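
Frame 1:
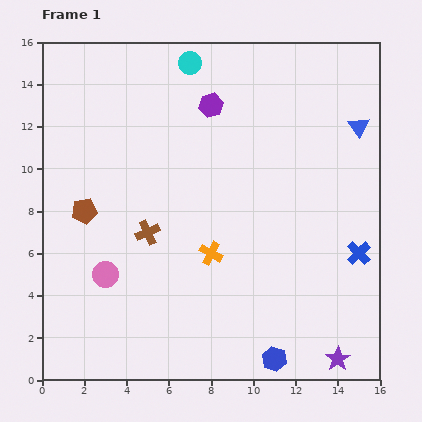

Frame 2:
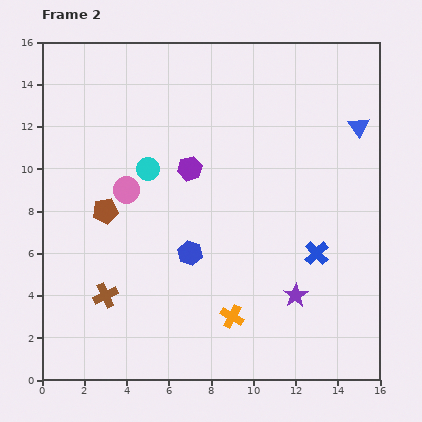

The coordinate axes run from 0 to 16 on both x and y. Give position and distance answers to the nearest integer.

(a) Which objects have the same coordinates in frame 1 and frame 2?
the blue triangle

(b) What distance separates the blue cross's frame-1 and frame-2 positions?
2

The blue cross moved from (15, 6) to (13, 6), a distance of √(2² + 0²) ≈ 2.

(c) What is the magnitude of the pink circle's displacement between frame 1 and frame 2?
4

The pink circle moved from (3, 5) to (4, 9), a distance of √(1² + 4²) ≈ 4.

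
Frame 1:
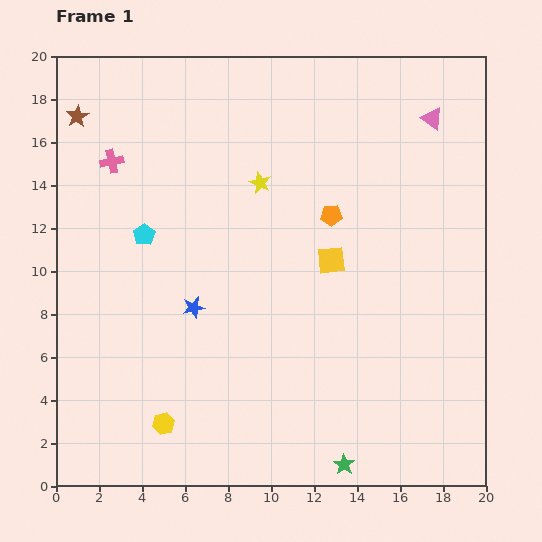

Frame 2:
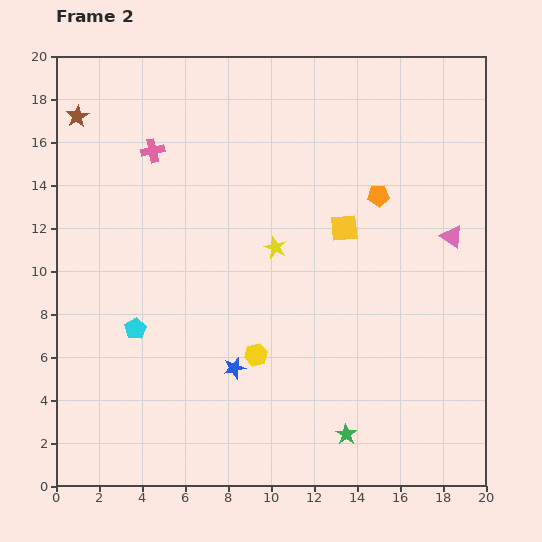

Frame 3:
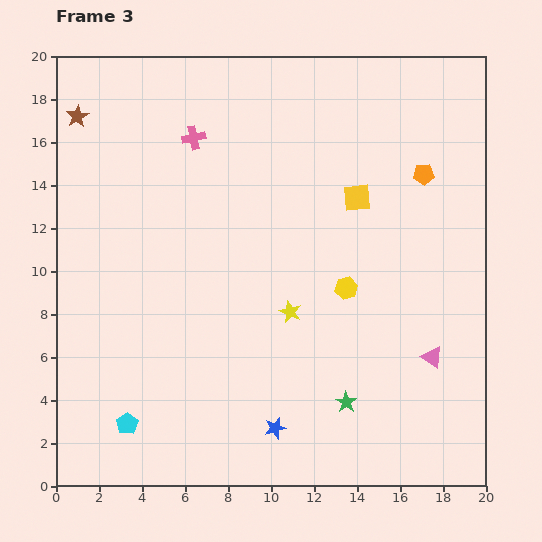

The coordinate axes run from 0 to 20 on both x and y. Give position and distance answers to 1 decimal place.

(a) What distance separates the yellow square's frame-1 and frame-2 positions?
1.6

The yellow square moved from (12.8, 10.5) to (13.4, 12.0), a distance of √(0.6² + 1.5²) ≈ 1.6.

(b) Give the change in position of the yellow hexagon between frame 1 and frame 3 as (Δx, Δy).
(8.5, 6.3)

The yellow hexagon was at (5.0, 2.9) in frame 1 and (13.5, 9.2) in frame 3.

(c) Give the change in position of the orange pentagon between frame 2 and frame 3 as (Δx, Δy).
(2.1, 1.0)

The orange pentagon was at (15.0, 13.5) in frame 2 and (17.1, 14.5) in frame 3.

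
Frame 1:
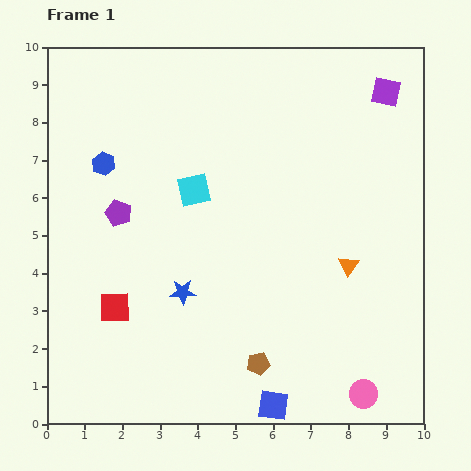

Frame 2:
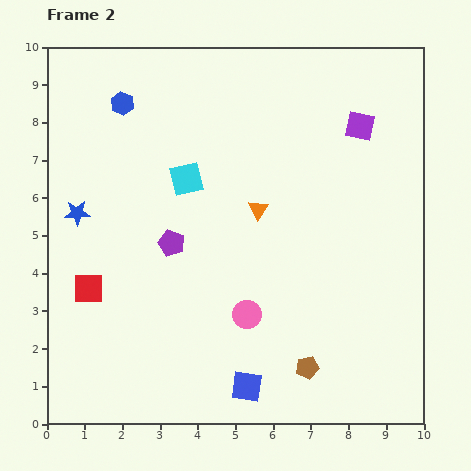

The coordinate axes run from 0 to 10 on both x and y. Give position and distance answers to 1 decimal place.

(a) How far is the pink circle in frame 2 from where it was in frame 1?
3.7

The pink circle moved from (8.4, 0.8) to (5.3, 2.9), a distance of √(3.1² + 2.1²) ≈ 3.7.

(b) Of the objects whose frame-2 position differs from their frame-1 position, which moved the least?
the cyan square

(moved 0.4)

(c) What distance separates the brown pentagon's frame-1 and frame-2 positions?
1.3

The brown pentagon moved from (5.6, 1.6) to (6.9, 1.5), a distance of √(1.3² + 0.1²) ≈ 1.3.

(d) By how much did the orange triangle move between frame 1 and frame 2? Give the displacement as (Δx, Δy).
(-2.4, 1.5)

The orange triangle was at (8.0, 4.2) in frame 1 and (5.6, 5.7) in frame 2.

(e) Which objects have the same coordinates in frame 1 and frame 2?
none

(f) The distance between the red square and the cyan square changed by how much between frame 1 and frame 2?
+0.2

Distance in frame 1: 3.7. Distance in frame 2: 3.9.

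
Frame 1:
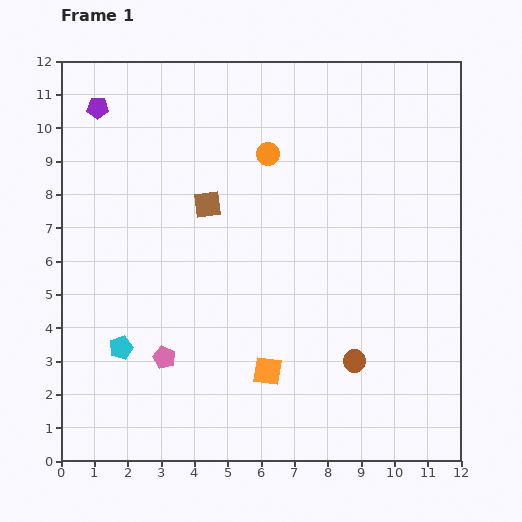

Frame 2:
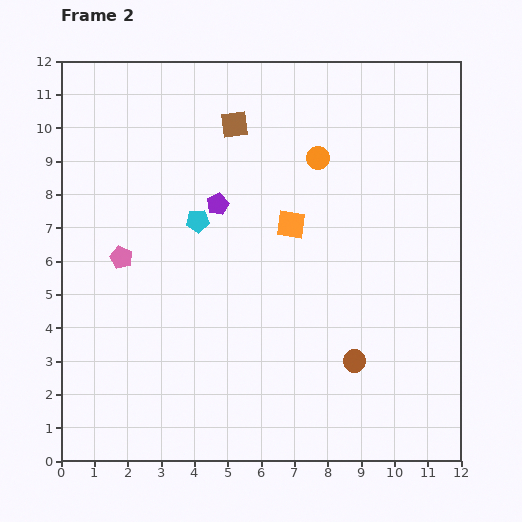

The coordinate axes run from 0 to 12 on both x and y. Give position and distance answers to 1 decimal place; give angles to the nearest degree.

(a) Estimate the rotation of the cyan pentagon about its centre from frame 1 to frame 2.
15° clockwise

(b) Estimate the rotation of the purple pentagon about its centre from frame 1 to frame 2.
26° counter-clockwise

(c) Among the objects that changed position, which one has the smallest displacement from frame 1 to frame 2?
the orange circle

(moved 1.5)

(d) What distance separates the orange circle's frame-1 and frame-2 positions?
1.5

The orange circle moved from (6.2, 9.2) to (7.7, 9.1), a distance of √(1.5² + 0.1²) ≈ 1.5.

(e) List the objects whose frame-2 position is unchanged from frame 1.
the brown circle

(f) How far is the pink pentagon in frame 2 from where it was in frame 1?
3.3

The pink pentagon moved from (3.1, 3.1) to (1.8, 6.1), a distance of √(1.3² + 3.0²) ≈ 3.3.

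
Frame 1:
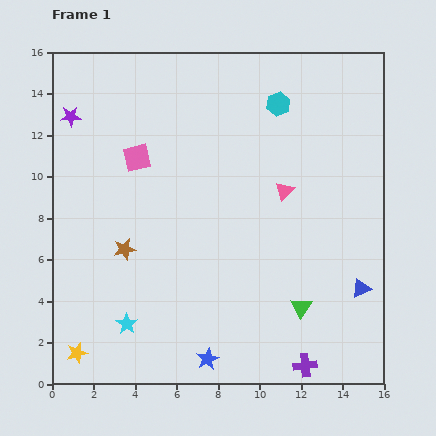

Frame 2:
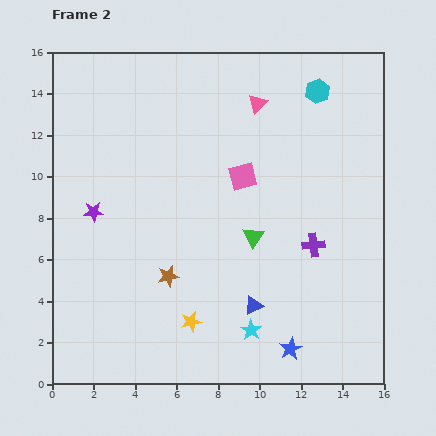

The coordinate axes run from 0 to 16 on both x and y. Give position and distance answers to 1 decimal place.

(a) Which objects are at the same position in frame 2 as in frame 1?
none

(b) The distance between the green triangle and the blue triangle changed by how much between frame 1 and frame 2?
+0.3

Distance in frame 1: 3.0. Distance in frame 2: 3.3.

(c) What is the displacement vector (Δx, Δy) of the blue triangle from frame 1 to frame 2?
(-5.2, -0.8)

The blue triangle was at (14.9, 4.6) in frame 1 and (9.7, 3.8) in frame 2.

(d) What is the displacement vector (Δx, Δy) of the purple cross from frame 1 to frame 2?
(0.4, 5.8)

The purple cross was at (12.2, 0.9) in frame 1 and (12.6, 6.7) in frame 2.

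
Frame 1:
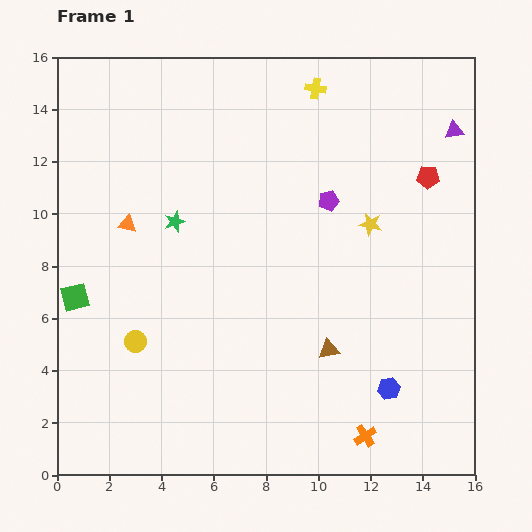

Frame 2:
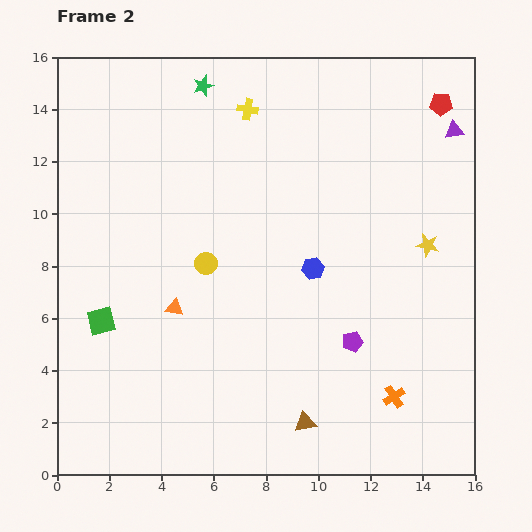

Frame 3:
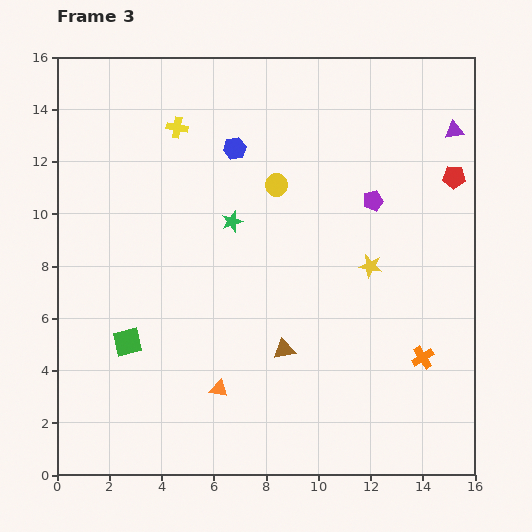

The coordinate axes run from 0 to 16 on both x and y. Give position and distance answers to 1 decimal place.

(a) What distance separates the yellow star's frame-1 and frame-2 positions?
2.3

The yellow star moved from (12.0, 9.6) to (14.2, 8.8), a distance of √(2.2² + 0.8²) ≈ 2.3.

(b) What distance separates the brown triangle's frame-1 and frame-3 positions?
1.7

The brown triangle moved from (10.4, 4.8) to (8.7, 4.8), a distance of √(1.7² + 0.0²) ≈ 1.7.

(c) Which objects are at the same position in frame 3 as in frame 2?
the purple triangle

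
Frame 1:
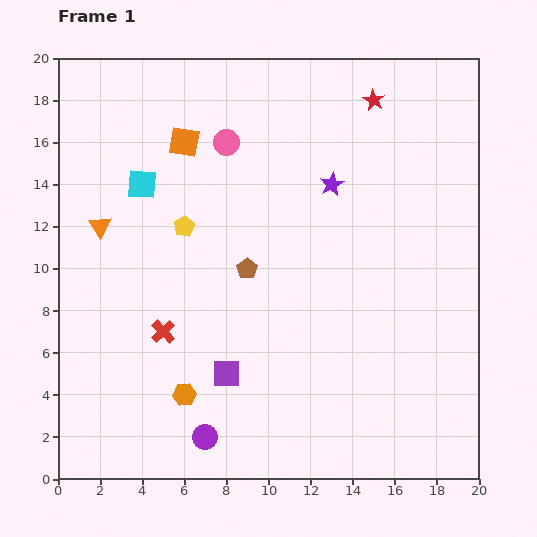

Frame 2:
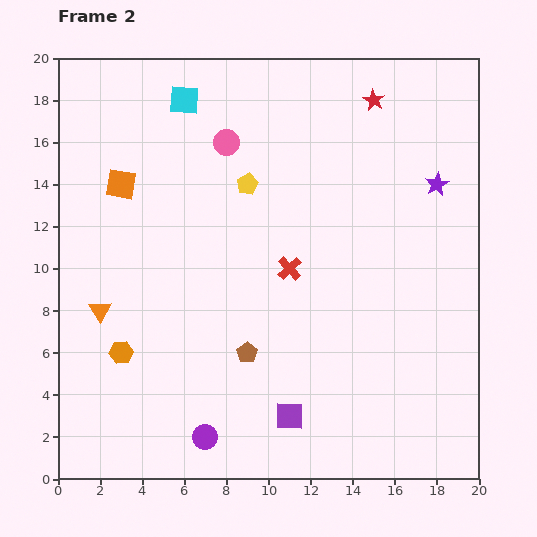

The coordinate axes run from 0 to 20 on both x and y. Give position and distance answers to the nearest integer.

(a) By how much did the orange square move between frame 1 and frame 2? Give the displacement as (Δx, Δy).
(-3, -2)

The orange square was at (6, 16) in frame 1 and (3, 14) in frame 2.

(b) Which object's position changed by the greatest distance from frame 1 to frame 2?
the red cross

(moved 7; next 5)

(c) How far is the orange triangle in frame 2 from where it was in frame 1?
4

The orange triangle moved from (2, 12) to (2, 8), a distance of √(0² + 4²) ≈ 4.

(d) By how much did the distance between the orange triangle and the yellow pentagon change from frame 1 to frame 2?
+5

Distance in frame 1: 4. Distance in frame 2: 9.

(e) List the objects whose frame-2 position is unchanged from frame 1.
the red star, the purple circle, the pink circle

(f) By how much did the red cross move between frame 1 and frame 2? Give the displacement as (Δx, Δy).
(6, 3)

The red cross was at (5, 7) in frame 1 and (11, 10) in frame 2.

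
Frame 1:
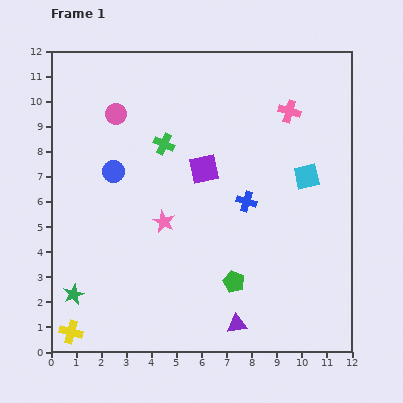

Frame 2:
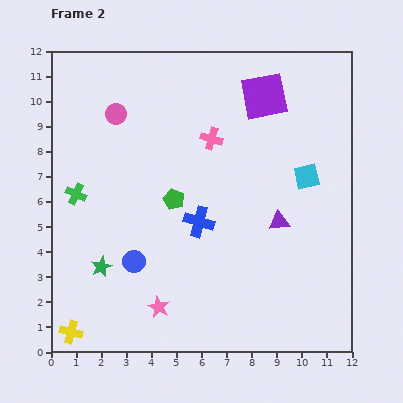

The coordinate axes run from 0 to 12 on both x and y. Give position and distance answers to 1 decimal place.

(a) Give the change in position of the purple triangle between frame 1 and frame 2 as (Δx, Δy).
(1.7, 4.1)

The purple triangle was at (7.4, 1.1) in frame 1 and (9.1, 5.2) in frame 2.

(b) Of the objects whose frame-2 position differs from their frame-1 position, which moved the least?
the green star

(moved 1.6)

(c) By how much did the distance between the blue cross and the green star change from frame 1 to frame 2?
-3.5

Distance in frame 1: 7.8. Distance in frame 2: 4.3.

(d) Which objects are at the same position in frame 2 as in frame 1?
the pink circle, the cyan square, the yellow cross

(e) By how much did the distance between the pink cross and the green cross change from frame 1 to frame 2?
+0.6

Distance in frame 1: 5.2. Distance in frame 2: 5.8.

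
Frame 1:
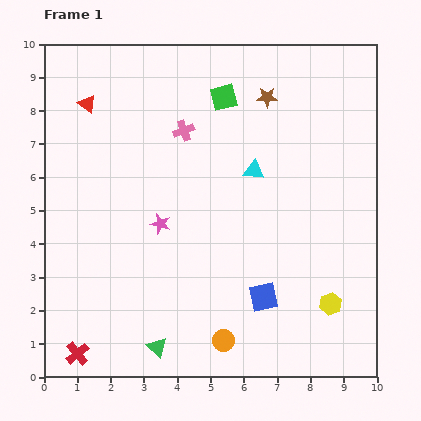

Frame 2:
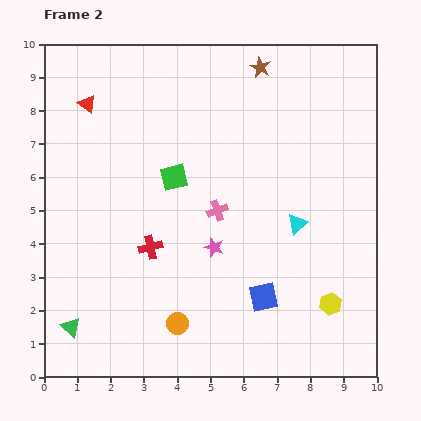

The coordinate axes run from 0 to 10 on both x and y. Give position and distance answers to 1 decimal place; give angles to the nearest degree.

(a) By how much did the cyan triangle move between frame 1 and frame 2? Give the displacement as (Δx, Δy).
(1.3, -1.6)

The cyan triangle was at (6.3, 6.2) in frame 1 and (7.6, 4.6) in frame 2.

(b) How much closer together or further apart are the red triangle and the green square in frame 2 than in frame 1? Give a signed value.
-0.7

Distance in frame 1: 4.1. Distance in frame 2: 3.4.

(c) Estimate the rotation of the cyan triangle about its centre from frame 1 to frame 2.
49° counter-clockwise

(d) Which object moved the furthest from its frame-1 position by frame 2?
the red cross

(moved 3.9; next 2.8)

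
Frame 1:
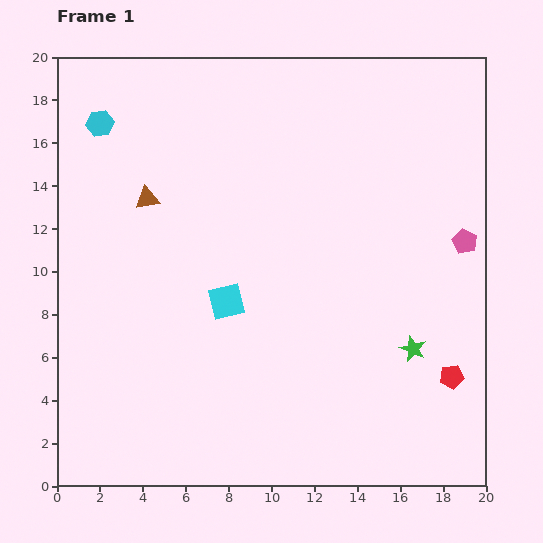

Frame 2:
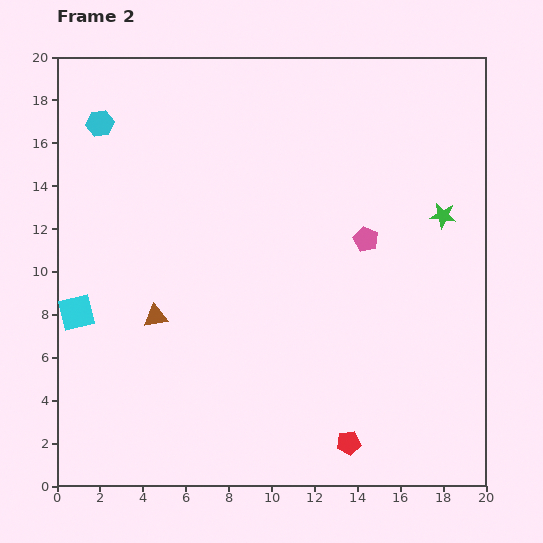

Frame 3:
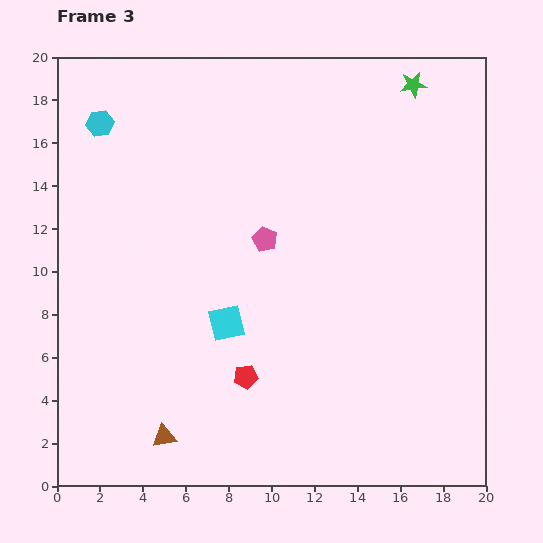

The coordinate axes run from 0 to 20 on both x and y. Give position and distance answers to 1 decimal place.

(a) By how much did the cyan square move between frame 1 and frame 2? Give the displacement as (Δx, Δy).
(-7.0, -0.5)

The cyan square was at (7.9, 8.6) in frame 1 and (0.9, 8.1) in frame 2.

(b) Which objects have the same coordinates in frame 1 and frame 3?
the cyan hexagon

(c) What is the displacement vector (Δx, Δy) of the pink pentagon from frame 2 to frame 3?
(-4.7, 0.0)

The pink pentagon was at (14.4, 11.5) in frame 2 and (9.7, 11.5) in frame 3.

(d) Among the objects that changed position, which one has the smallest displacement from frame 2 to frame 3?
the pink pentagon

(moved 4.7)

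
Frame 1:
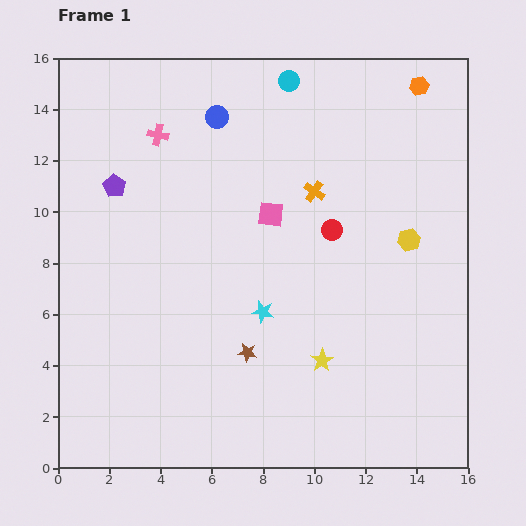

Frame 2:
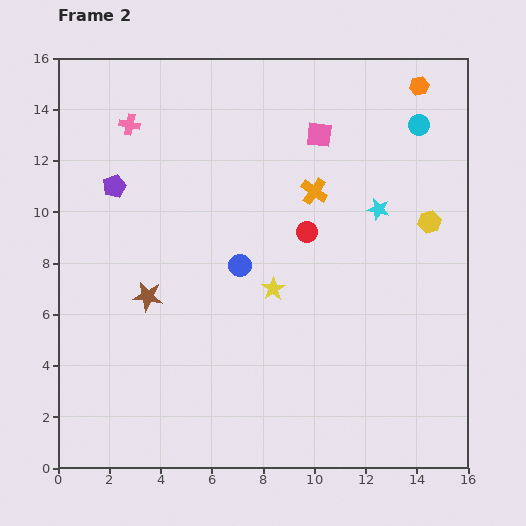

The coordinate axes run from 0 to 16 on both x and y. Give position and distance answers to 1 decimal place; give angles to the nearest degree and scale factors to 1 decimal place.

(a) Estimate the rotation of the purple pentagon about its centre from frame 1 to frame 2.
20° clockwise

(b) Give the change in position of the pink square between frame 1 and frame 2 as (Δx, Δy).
(1.9, 3.1)

The pink square was at (8.3, 9.9) in frame 1 and (10.2, 13.0) in frame 2.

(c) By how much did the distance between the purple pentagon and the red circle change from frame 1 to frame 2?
-1.0

Distance in frame 1: 8.7. Distance in frame 2: 7.7.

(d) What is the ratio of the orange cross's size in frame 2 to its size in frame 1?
1.3×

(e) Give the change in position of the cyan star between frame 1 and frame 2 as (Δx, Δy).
(4.5, 4.0)

The cyan star was at (8.0, 6.1) in frame 1 and (12.5, 10.1) in frame 2.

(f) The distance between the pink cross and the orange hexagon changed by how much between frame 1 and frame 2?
+1.0

Distance in frame 1: 10.4. Distance in frame 2: 11.4.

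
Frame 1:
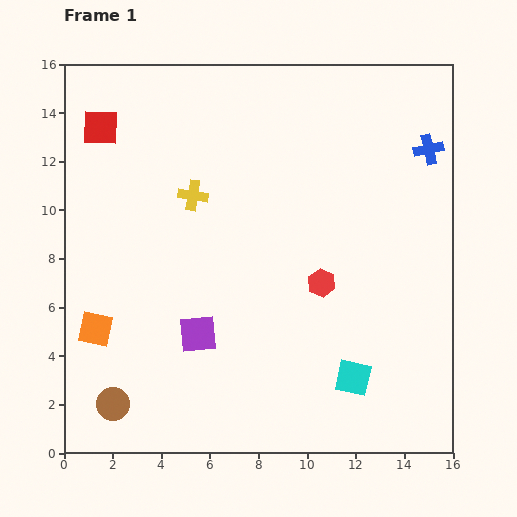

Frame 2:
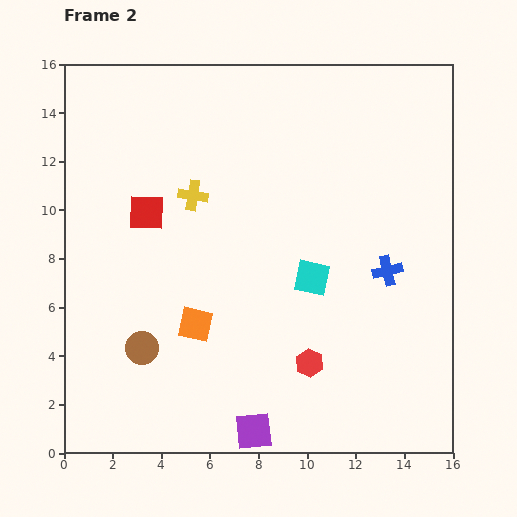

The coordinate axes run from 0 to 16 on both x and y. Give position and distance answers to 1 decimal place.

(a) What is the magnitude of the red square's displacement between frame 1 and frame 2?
4.0

The red square moved from (1.5, 13.4) to (3.4, 9.9), a distance of √(1.9² + 3.5²) ≈ 4.0.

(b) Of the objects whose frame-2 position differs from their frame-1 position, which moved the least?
the brown circle

(moved 2.6)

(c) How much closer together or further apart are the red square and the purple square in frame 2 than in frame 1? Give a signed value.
+0.6

Distance in frame 1: 9.4. Distance in frame 2: 10.0.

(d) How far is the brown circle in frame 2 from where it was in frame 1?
2.6

The brown circle moved from (2.0, 2.0) to (3.2, 4.3), a distance of √(1.2² + 2.3²) ≈ 2.6.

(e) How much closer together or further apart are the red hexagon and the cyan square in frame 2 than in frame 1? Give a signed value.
-0.6

Distance in frame 1: 4.1. Distance in frame 2: 3.5.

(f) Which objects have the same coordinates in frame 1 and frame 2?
the yellow cross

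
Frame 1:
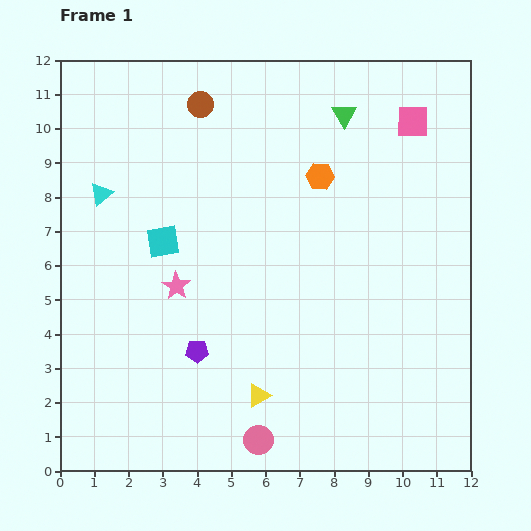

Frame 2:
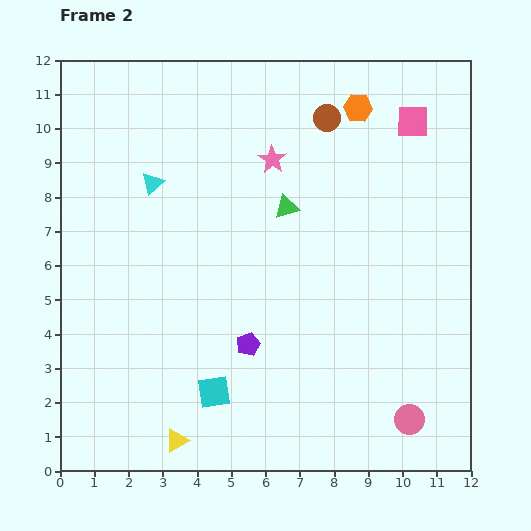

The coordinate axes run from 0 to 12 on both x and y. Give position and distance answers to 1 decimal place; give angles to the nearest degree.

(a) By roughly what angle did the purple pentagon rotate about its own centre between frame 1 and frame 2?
22° counter-clockwise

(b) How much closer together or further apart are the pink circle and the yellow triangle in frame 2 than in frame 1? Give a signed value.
+5.5

Distance in frame 1: 1.3. Distance in frame 2: 6.8.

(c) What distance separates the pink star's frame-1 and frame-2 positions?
4.6

The pink star moved from (3.4, 5.4) to (6.2, 9.1), a distance of √(2.8² + 3.7²) ≈ 4.6.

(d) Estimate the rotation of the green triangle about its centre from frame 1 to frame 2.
44° clockwise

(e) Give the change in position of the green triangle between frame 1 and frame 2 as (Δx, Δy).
(-1.7, -2.7)

The green triangle was at (8.3, 10.4) in frame 1 and (6.6, 7.7) in frame 2.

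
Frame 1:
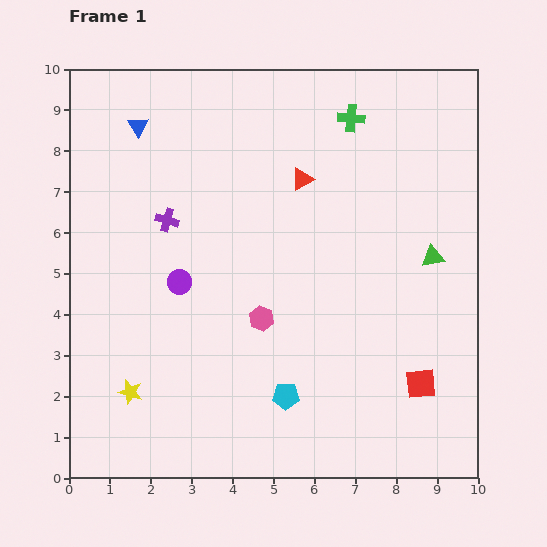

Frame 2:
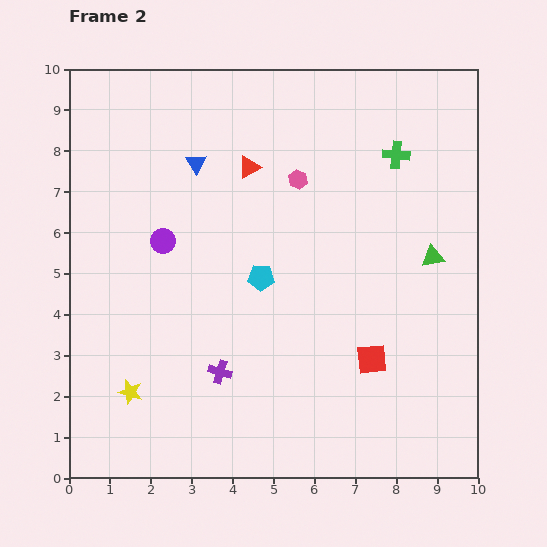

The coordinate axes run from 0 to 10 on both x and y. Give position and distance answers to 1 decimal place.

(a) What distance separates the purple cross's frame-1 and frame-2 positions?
3.9

The purple cross moved from (2.4, 6.3) to (3.7, 2.6), a distance of √(1.3² + 3.7²) ≈ 3.9.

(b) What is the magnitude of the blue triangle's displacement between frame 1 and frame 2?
1.7

The blue triangle moved from (1.7, 8.6) to (3.1, 7.7), a distance of √(1.4² + 0.9²) ≈ 1.7.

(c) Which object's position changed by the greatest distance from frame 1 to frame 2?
the purple cross

(moved 3.9; next 3.5)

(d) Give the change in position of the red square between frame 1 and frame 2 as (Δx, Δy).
(-1.2, 0.6)

The red square was at (8.6, 2.3) in frame 1 and (7.4, 2.9) in frame 2.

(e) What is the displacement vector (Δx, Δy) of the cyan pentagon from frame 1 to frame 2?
(-0.6, 2.9)

The cyan pentagon was at (5.3, 2.0) in frame 1 and (4.7, 4.9) in frame 2.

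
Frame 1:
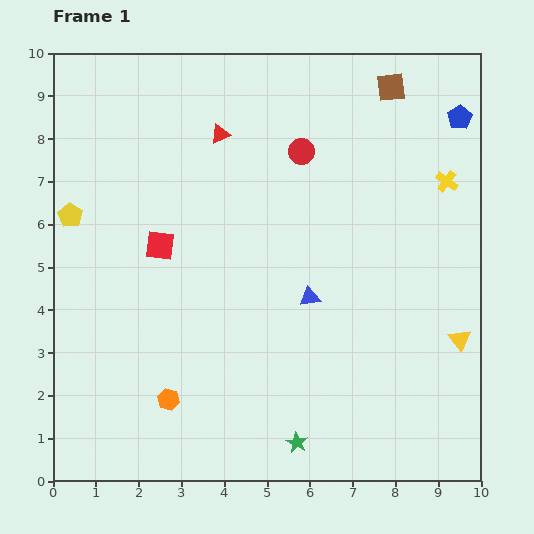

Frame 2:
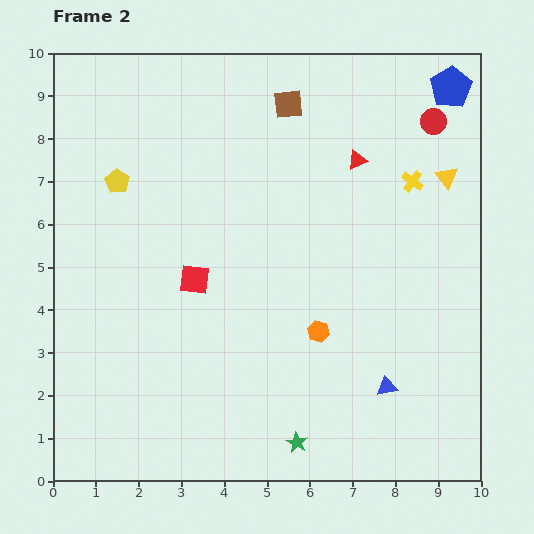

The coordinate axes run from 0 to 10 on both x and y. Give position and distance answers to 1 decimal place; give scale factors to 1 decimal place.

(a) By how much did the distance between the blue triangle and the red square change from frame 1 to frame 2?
+1.4

Distance in frame 1: 3.7. Distance in frame 2: 5.1.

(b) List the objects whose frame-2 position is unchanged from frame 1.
the green star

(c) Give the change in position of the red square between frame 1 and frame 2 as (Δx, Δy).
(0.8, -0.8)

The red square was at (2.5, 5.5) in frame 1 and (3.3, 4.7) in frame 2.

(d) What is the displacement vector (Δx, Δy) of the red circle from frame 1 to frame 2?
(3.1, 0.7)

The red circle was at (5.8, 7.7) in frame 1 and (8.9, 8.4) in frame 2.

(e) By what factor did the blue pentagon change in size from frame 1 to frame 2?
1.7×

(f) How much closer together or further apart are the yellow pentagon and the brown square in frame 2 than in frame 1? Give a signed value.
-3.7

Distance in frame 1: 8.1. Distance in frame 2: 4.4.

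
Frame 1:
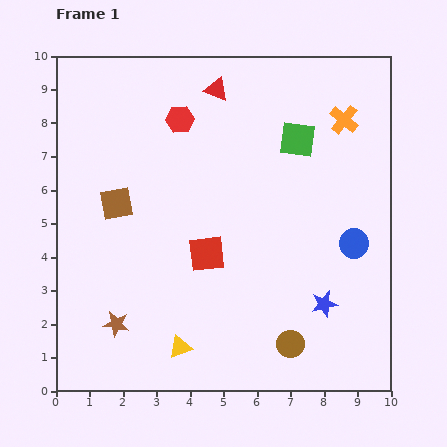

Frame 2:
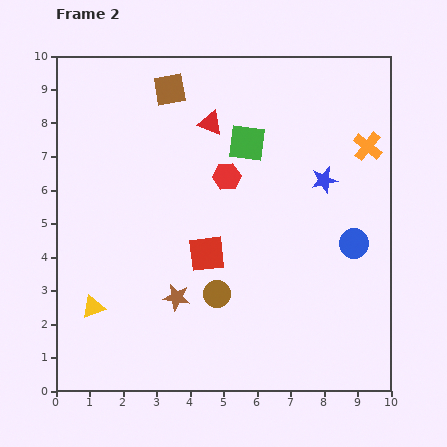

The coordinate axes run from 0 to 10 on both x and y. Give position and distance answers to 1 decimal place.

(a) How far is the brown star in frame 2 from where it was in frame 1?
2.0

The brown star moved from (1.8, 2.0) to (3.6, 2.8), a distance of √(1.8² + 0.8²) ≈ 2.0.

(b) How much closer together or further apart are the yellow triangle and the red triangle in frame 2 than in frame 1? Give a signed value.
-1.3

Distance in frame 1: 7.8. Distance in frame 2: 6.5.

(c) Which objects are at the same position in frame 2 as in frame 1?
the blue circle, the red square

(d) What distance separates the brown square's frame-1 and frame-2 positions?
3.8

The brown square moved from (1.8, 5.6) to (3.4, 9.0), a distance of √(1.6² + 3.4²) ≈ 3.8.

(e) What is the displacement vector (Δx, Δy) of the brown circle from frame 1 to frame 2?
(-2.2, 1.5)

The brown circle was at (7.0, 1.4) in frame 1 and (4.8, 2.9) in frame 2.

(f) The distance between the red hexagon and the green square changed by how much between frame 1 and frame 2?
-2.4

Distance in frame 1: 3.6. Distance in frame 2: 1.2.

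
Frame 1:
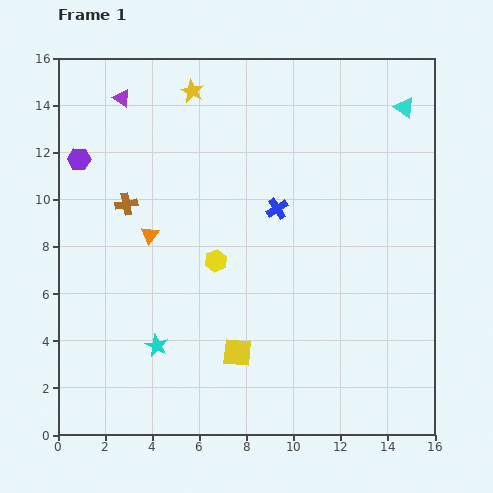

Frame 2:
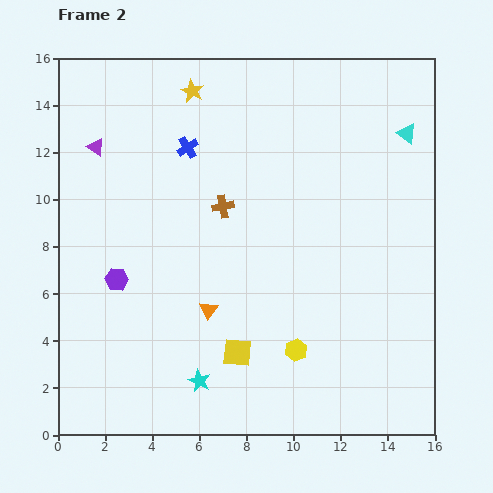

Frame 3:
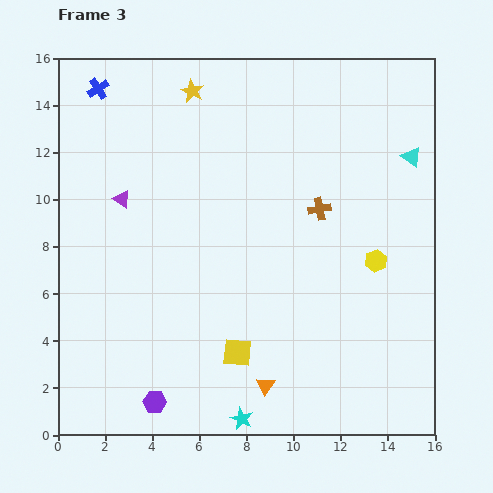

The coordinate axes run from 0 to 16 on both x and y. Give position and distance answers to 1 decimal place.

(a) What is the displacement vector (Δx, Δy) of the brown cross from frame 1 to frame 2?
(4.1, -0.1)

The brown cross was at (2.9, 9.8) in frame 1 and (7.0, 9.7) in frame 2.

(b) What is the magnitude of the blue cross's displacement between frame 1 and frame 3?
9.2

The blue cross moved from (9.3, 9.6) to (1.7, 14.7), a distance of √(7.6² + 5.1²) ≈ 9.2.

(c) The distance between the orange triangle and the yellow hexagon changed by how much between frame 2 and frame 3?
+3.0

Distance in frame 2: 4.1. Distance in frame 3: 7.1.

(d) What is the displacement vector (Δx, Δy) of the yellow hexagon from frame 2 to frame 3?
(3.4, 3.8)

The yellow hexagon was at (10.1, 3.6) in frame 2 and (13.5, 7.4) in frame 3.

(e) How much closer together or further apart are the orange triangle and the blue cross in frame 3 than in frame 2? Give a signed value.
+7.5

Distance in frame 2: 7.0. Distance in frame 3: 14.5.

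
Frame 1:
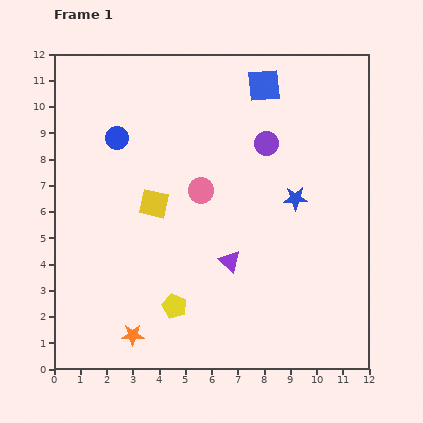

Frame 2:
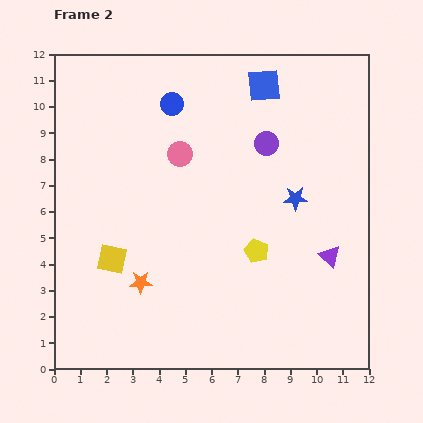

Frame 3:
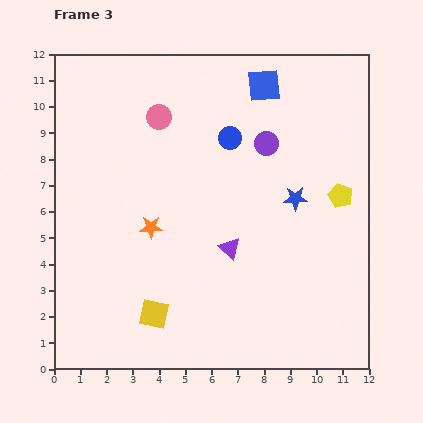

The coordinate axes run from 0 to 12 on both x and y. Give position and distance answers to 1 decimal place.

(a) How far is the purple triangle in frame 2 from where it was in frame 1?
3.8

The purple triangle moved from (6.7, 4.1) to (10.5, 4.3), a distance of √(3.8² + 0.2²) ≈ 3.8.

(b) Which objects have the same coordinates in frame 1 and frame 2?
the blue star, the blue square, the purple circle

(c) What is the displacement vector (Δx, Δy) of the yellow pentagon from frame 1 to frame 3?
(6.3, 4.2)

The yellow pentagon was at (4.6, 2.4) in frame 1 and (10.9, 6.6) in frame 3.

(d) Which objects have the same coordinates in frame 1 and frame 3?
the blue star, the blue square, the purple circle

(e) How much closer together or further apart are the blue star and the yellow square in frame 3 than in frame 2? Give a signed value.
-0.4

Distance in frame 2: 7.4. Distance in frame 3: 7.0.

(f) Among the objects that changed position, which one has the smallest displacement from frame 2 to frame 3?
the pink circle

(moved 1.6)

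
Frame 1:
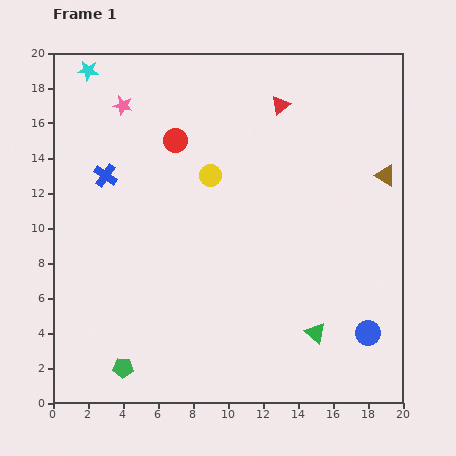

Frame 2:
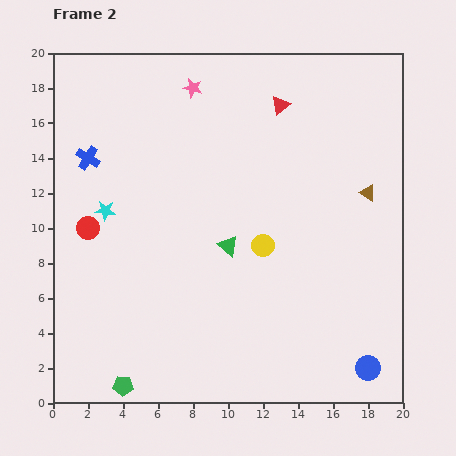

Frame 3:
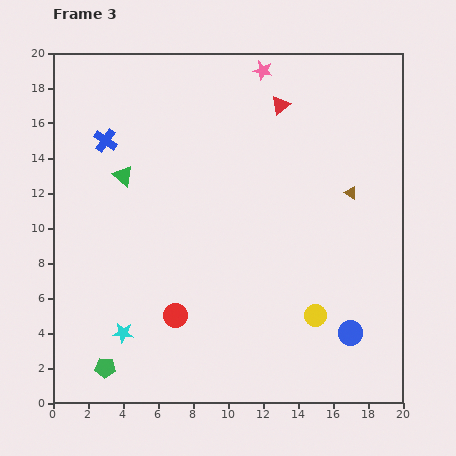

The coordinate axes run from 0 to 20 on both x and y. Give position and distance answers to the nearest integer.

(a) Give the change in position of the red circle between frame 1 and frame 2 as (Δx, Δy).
(-5, -5)

The red circle was at (7, 15) in frame 1 and (2, 10) in frame 2.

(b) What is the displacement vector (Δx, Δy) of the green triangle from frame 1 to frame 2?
(-5, 5)

The green triangle was at (15, 4) in frame 1 and (10, 9) in frame 2.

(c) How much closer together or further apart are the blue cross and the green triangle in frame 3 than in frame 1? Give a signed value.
-13

Distance in frame 1: 15. Distance in frame 3: 2.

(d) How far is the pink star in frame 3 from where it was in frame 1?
8

The pink star moved from (4, 17) to (12, 19), a distance of √(8² + 2²) ≈ 8.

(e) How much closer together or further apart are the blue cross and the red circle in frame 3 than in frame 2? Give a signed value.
+7

Distance in frame 2: 4. Distance in frame 3: 11.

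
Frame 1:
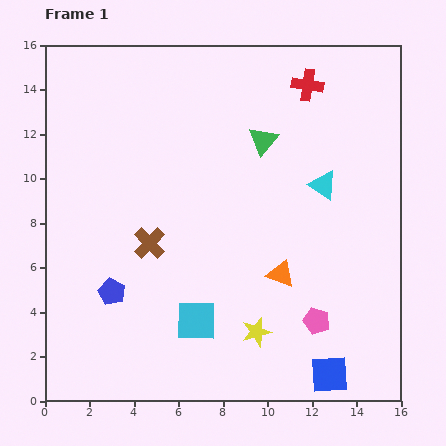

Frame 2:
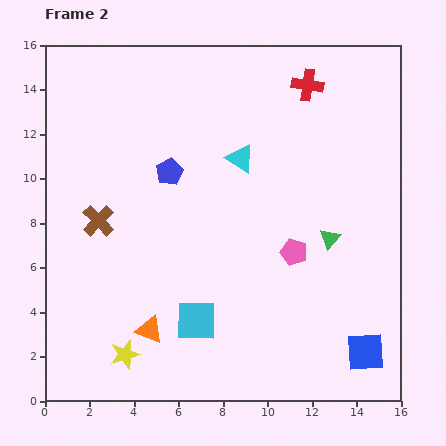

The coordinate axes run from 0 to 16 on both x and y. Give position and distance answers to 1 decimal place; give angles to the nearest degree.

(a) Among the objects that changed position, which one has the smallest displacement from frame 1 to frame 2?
the blue square

(moved 1.9)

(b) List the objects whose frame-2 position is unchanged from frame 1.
the red cross, the cyan square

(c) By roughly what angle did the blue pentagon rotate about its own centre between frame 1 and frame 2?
19° clockwise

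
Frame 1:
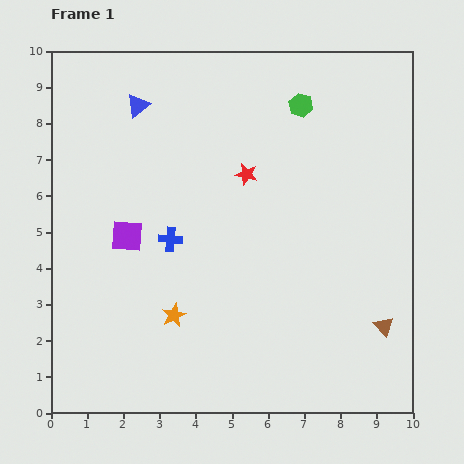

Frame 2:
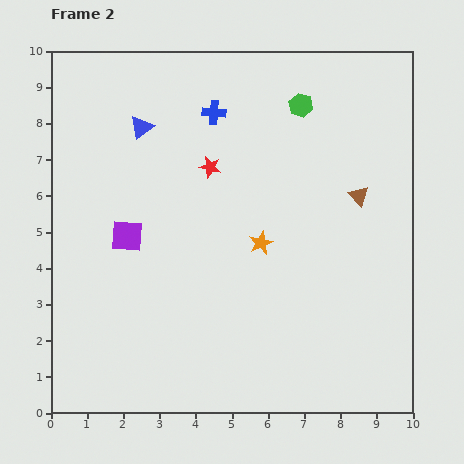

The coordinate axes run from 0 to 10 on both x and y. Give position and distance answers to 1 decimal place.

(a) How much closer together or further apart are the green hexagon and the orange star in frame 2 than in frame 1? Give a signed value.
-2.8

Distance in frame 1: 6.8. Distance in frame 2: 4.0.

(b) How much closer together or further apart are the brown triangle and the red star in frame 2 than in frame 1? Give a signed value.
-1.5

Distance in frame 1: 5.7. Distance in frame 2: 4.2.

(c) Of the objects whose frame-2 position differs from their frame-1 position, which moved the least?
the blue triangle

(moved 0.6)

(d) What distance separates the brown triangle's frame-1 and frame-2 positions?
3.7

The brown triangle moved from (9.2, 2.4) to (8.5, 6.0), a distance of √(0.7² + 3.6²) ≈ 3.7.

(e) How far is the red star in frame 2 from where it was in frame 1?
1.0

The red star moved from (5.4, 6.6) to (4.4, 6.8), a distance of √(1.0² + 0.2²) ≈ 1.0.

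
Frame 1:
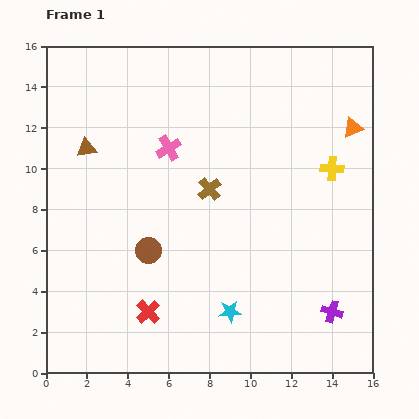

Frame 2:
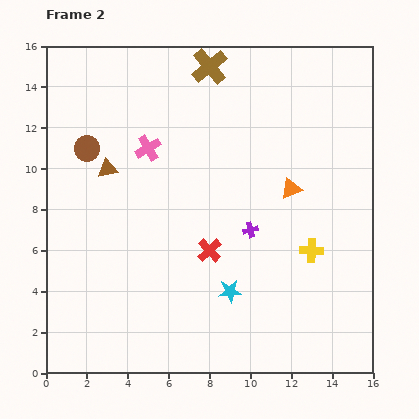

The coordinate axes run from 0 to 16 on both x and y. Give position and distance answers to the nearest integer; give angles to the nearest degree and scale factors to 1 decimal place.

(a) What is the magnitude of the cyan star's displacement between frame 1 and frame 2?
1

The cyan star moved from (9, 3) to (9, 4), a distance of √(0² + 1²) ≈ 1.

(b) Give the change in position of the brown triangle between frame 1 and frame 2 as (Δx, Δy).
(1, -1)

The brown triangle was at (2, 11) in frame 1 and (3, 10) in frame 2.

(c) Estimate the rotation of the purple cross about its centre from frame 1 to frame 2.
31° counter-clockwise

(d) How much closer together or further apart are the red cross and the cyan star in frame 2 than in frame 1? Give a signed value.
-2

Distance in frame 1: 4. Distance in frame 2: 2.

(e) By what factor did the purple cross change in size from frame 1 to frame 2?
0.7×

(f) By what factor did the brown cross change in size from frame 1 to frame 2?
1.6×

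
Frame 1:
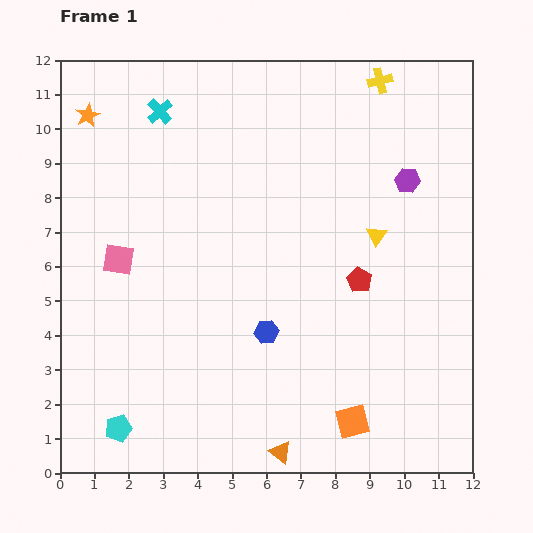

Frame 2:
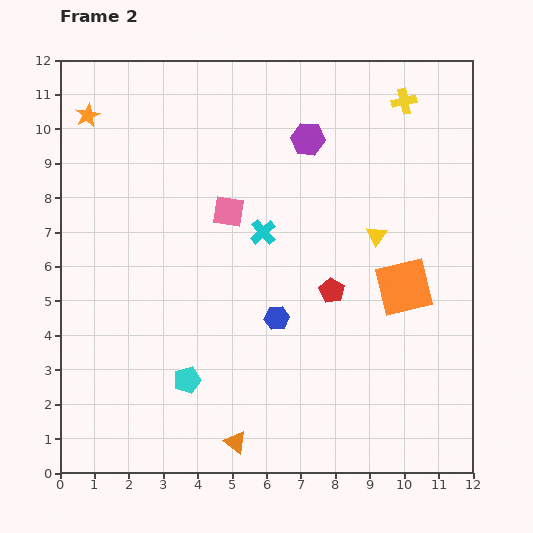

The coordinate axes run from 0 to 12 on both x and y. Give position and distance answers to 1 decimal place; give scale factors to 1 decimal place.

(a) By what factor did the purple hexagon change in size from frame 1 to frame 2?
1.3×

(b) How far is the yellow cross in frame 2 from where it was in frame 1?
0.9

The yellow cross moved from (9.3, 11.4) to (10.0, 10.8), a distance of √(0.7² + 0.6²) ≈ 0.9.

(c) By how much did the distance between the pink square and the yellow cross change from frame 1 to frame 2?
-3.2

Distance in frame 1: 9.2. Distance in frame 2: 6.0.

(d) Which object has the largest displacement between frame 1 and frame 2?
the cyan cross

(moved 4.6; next 4.2)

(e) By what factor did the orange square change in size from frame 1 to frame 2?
1.7×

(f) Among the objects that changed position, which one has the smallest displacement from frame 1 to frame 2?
the blue hexagon

(moved 0.5)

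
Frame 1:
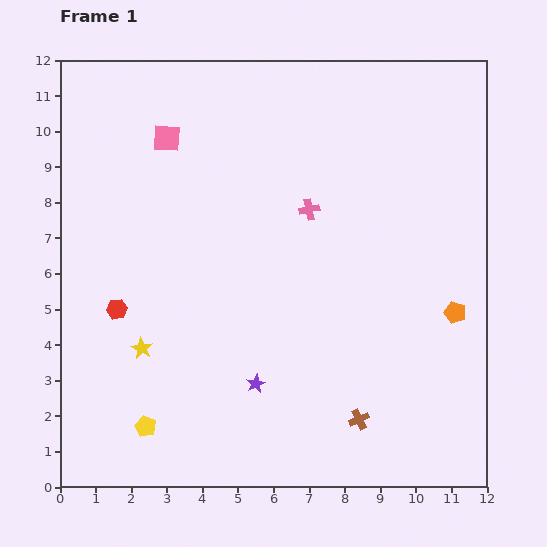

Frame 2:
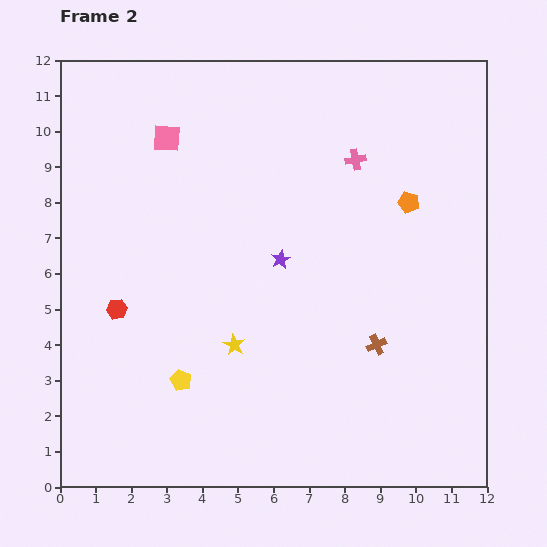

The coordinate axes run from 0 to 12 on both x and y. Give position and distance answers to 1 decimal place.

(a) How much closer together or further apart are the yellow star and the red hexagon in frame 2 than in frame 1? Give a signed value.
+2.1

Distance in frame 1: 1.3. Distance in frame 2: 3.4.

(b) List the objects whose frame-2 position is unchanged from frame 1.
the pink square, the red hexagon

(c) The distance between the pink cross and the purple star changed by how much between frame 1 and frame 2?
-1.6

Distance in frame 1: 5.1. Distance in frame 2: 3.5.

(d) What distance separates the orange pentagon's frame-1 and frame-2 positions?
3.4

The orange pentagon moved from (11.1, 4.9) to (9.8, 8.0), a distance of √(1.3² + 3.1²) ≈ 3.4.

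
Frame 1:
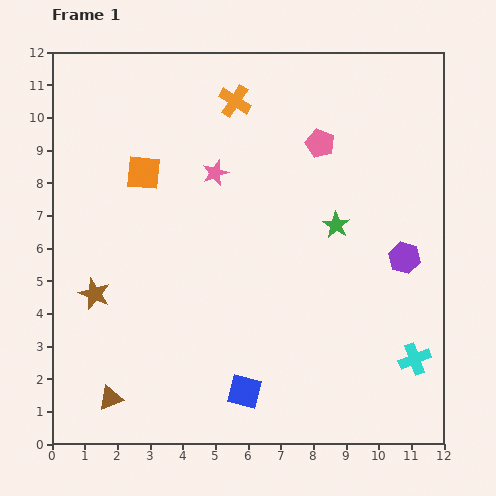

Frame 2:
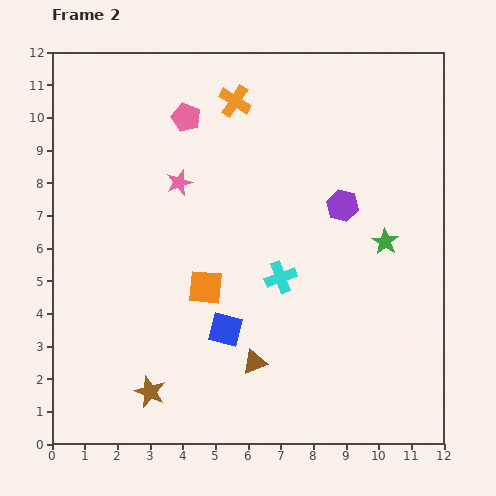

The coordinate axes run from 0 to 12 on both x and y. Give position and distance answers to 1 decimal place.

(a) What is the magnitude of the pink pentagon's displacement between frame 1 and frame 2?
4.2

The pink pentagon moved from (8.2, 9.2) to (4.1, 10.0), a distance of √(4.1² + 0.8²) ≈ 4.2.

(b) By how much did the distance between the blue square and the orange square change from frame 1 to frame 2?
-6.0

Distance in frame 1: 7.4. Distance in frame 2: 1.4.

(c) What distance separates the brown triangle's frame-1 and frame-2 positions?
4.5

The brown triangle moved from (1.8, 1.4) to (6.2, 2.5), a distance of √(4.4² + 1.1²) ≈ 4.5.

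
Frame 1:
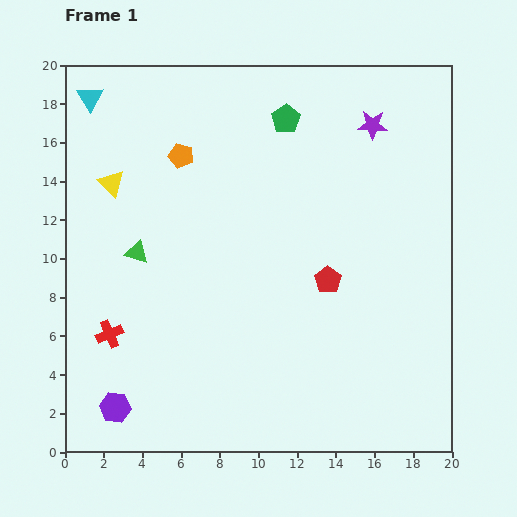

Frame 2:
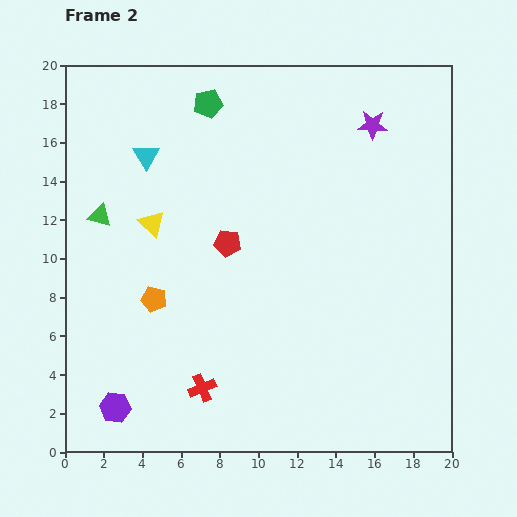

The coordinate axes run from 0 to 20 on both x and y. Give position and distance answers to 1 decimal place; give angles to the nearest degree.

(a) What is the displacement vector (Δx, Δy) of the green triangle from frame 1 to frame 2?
(-1.9, 1.9)

The green triangle was at (3.7, 10.3) in frame 1 and (1.8, 12.2) in frame 2.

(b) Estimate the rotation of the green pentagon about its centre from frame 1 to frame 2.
22° clockwise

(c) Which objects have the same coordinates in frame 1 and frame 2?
the purple hexagon, the purple star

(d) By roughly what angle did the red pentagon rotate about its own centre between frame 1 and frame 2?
28° counter-clockwise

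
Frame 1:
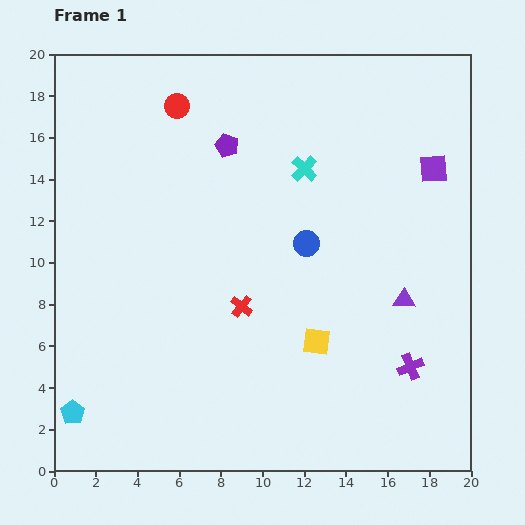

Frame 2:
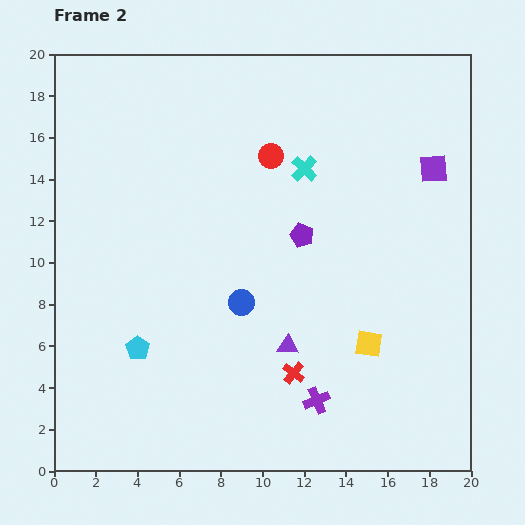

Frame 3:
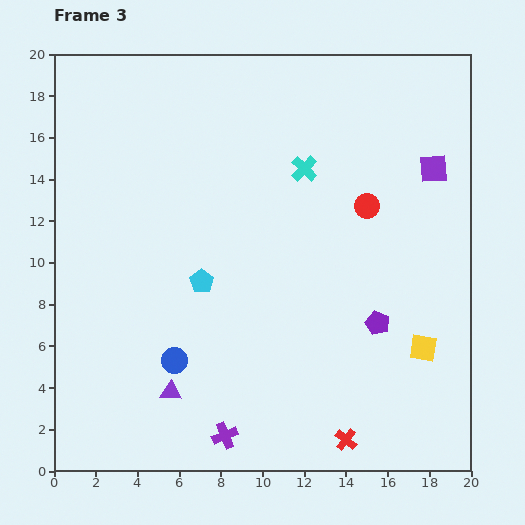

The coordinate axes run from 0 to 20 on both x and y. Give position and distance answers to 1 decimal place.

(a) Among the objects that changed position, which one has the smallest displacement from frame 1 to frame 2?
the yellow square

(moved 2.5)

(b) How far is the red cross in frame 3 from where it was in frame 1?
8.1

The red cross moved from (9.0, 7.9) to (14.0, 1.5), a distance of √(5.0² + 6.4²) ≈ 8.1.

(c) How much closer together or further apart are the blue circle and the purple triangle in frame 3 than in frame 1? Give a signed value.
-3.9

Distance in frame 1: 5.4. Distance in frame 3: 1.5.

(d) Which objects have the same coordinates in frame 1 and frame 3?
the purple square, the cyan cross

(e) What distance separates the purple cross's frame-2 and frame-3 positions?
4.7

The purple cross moved from (12.6, 3.4) to (8.2, 1.7), a distance of √(4.4² + 1.7²) ≈ 4.7.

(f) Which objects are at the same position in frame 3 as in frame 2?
the purple square, the cyan cross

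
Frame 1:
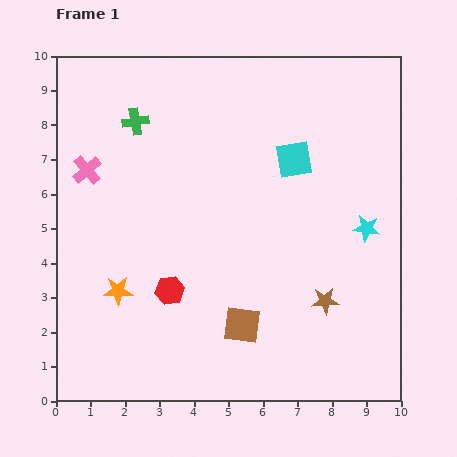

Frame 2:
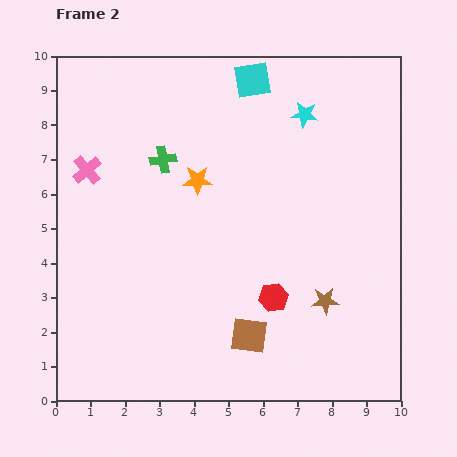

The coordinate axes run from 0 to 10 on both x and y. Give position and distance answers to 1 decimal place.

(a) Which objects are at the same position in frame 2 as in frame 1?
the pink cross, the brown star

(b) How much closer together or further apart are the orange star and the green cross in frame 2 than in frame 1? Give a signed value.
-3.7

Distance in frame 1: 4.9. Distance in frame 2: 1.2.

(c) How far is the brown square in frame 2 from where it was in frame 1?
0.4

The brown square moved from (5.4, 2.2) to (5.6, 1.9), a distance of √(0.2² + 0.3²) ≈ 0.4.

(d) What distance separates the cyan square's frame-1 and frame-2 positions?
2.6

The cyan square moved from (6.9, 7.0) to (5.7, 9.3), a distance of √(1.2² + 2.3²) ≈ 2.6.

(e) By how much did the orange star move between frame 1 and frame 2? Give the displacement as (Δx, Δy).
(2.3, 3.2)

The orange star was at (1.8, 3.2) in frame 1 and (4.1, 6.4) in frame 2.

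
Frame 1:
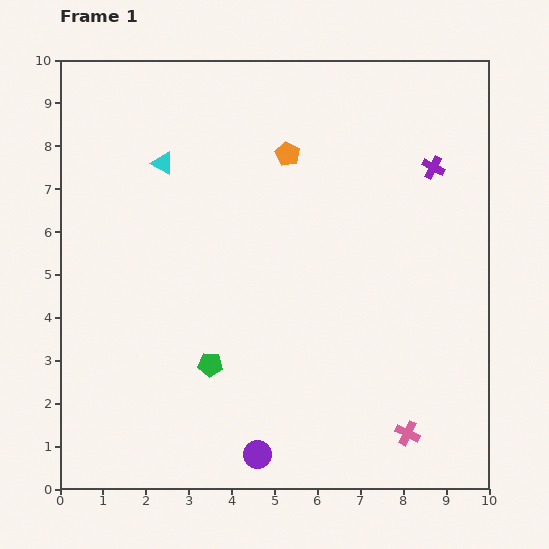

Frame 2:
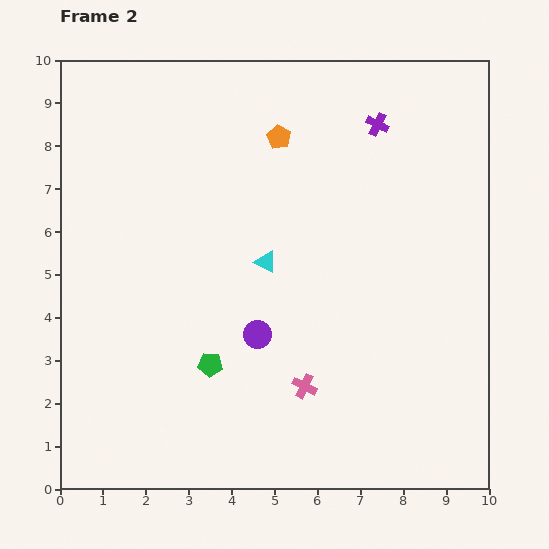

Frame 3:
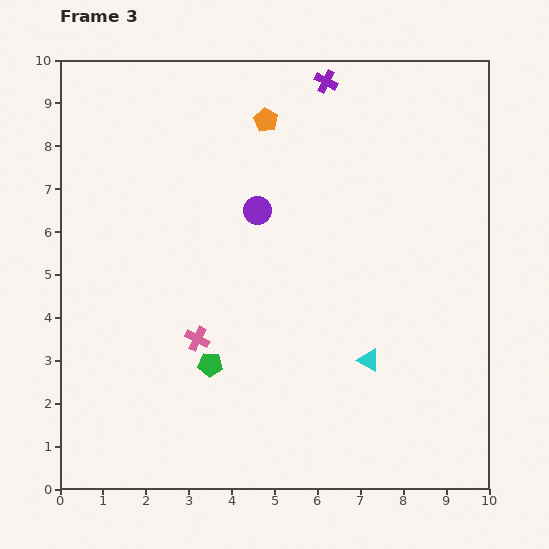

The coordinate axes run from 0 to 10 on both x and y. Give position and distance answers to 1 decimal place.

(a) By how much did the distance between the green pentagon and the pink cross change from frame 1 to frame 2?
-2.6

Distance in frame 1: 4.9. Distance in frame 2: 2.3.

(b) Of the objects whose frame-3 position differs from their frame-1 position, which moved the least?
the orange pentagon

(moved 0.9)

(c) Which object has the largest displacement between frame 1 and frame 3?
the cyan triangle

(moved 6.6; next 5.7)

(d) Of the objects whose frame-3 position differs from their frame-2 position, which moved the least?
the orange pentagon

(moved 0.5)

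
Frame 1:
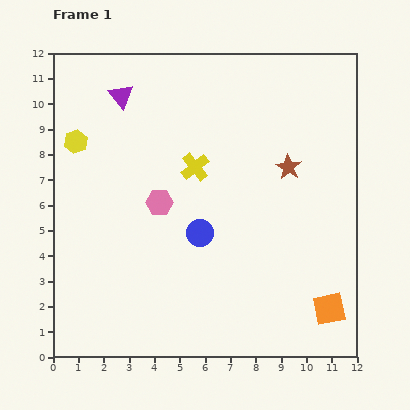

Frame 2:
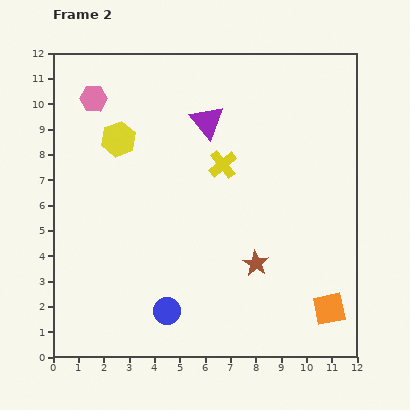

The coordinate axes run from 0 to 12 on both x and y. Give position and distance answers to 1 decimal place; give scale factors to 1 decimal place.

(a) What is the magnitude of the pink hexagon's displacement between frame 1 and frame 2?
4.9

The pink hexagon moved from (4.2, 6.1) to (1.6, 10.2), a distance of √(2.6² + 4.1²) ≈ 4.9.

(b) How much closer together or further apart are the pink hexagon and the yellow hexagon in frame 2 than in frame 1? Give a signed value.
-2.2

Distance in frame 1: 4.1. Distance in frame 2: 1.9.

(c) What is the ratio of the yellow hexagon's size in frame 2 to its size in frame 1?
1.5×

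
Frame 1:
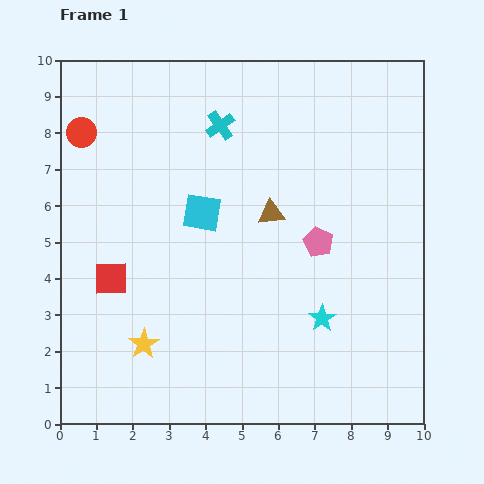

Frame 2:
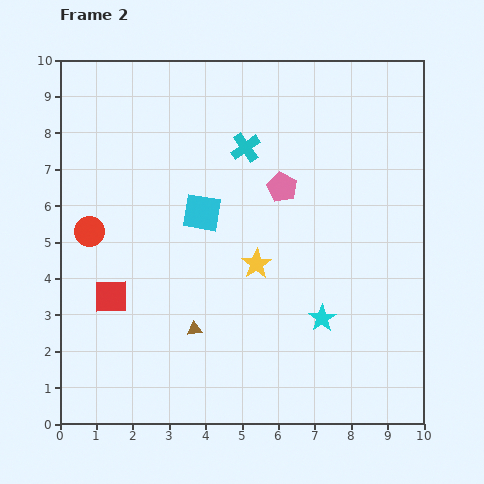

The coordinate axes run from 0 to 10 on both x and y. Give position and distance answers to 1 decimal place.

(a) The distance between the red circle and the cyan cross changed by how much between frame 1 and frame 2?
+1.1

Distance in frame 1: 3.8. Distance in frame 2: 4.9.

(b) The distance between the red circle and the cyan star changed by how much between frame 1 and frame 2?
-1.5

Distance in frame 1: 8.3. Distance in frame 2: 6.8.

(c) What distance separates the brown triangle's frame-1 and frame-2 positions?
3.8

The brown triangle moved from (5.8, 5.8) to (3.7, 2.6), a distance of √(2.1² + 3.2²) ≈ 3.8.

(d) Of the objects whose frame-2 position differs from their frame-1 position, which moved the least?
the red square

(moved 0.5)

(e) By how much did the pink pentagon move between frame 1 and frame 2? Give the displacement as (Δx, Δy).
(-1.0, 1.5)

The pink pentagon was at (7.1, 5.0) in frame 1 and (6.1, 6.5) in frame 2.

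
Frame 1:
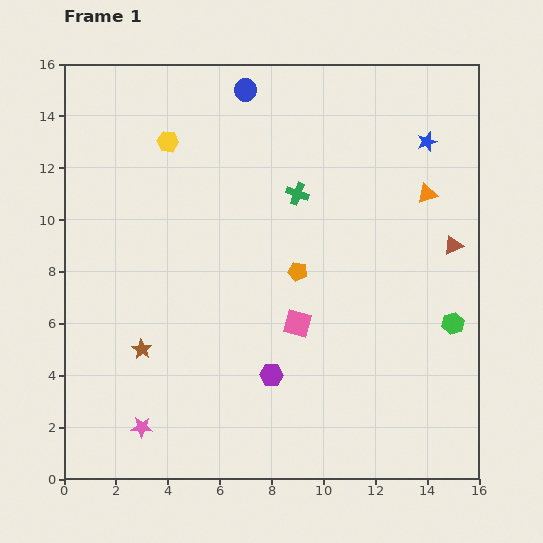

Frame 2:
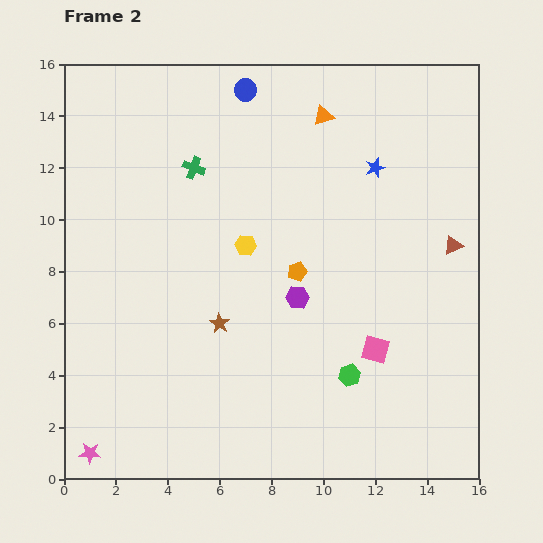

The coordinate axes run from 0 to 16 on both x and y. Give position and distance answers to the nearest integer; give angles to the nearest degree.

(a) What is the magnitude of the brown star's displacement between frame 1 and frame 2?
3

The brown star moved from (3, 5) to (6, 6), a distance of √(3² + 1²) ≈ 3.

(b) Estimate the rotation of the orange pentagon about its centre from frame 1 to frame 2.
29° counter-clockwise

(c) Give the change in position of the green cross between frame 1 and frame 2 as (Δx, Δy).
(-4, 1)

The green cross was at (9, 11) in frame 1 and (5, 12) in frame 2.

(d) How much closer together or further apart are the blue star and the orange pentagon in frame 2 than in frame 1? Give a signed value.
-2

Distance in frame 1: 7. Distance in frame 2: 5.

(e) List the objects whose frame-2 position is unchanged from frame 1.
the orange pentagon, the blue circle, the brown triangle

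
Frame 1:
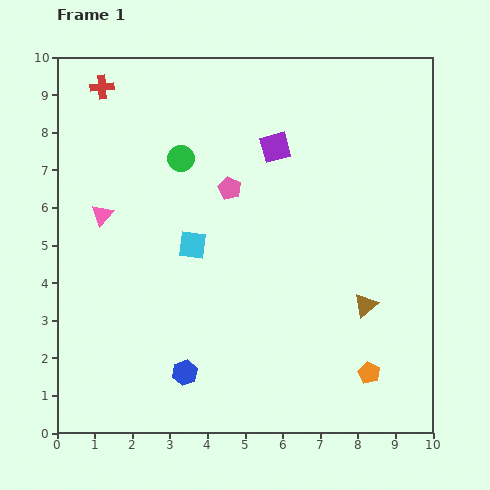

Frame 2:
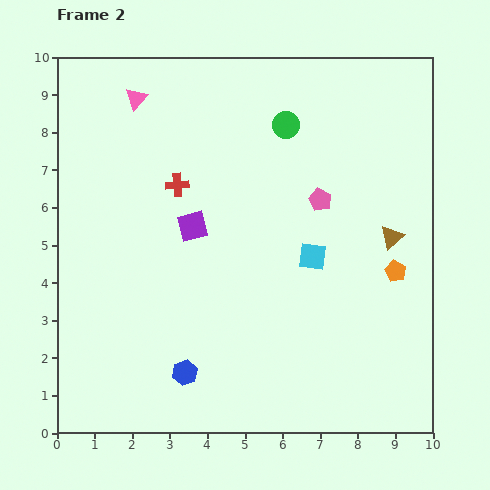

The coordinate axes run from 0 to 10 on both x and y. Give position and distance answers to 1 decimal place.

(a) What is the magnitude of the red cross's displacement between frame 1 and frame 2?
3.3

The red cross moved from (1.2, 9.2) to (3.2, 6.6), a distance of √(2.0² + 2.6²) ≈ 3.3.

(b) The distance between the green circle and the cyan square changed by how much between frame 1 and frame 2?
+1.3

Distance in frame 1: 2.3. Distance in frame 2: 3.6.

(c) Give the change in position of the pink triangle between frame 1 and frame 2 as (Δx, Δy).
(0.9, 3.1)

The pink triangle was at (1.2, 5.8) in frame 1 and (2.1, 8.9) in frame 2.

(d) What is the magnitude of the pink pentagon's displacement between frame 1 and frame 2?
2.4

The pink pentagon moved from (4.6, 6.5) to (7.0, 6.2), a distance of √(2.4² + 0.3²) ≈ 2.4.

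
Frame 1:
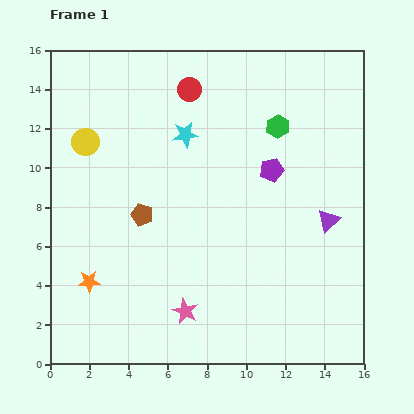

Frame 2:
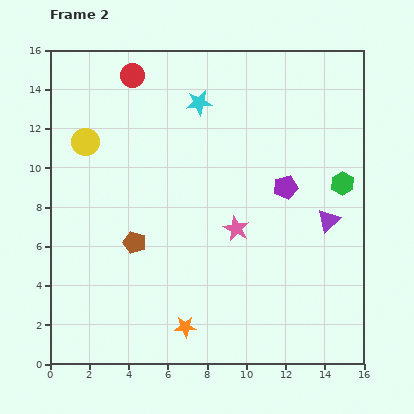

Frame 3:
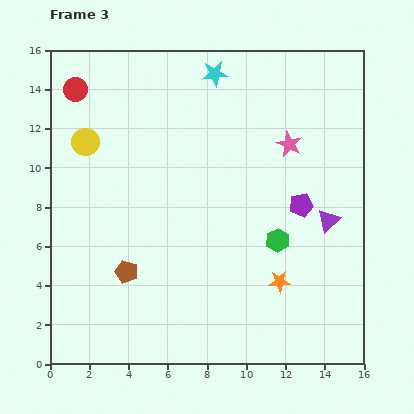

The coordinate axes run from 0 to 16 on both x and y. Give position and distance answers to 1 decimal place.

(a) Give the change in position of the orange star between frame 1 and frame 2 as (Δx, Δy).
(4.9, -2.3)

The orange star was at (2.0, 4.2) in frame 1 and (6.9, 1.9) in frame 2.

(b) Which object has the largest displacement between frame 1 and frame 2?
the orange star

(moved 5.4; next 4.9)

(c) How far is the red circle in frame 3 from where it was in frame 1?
5.8

The red circle moved from (7.1, 14.0) to (1.3, 14.0), a distance of √(5.8² + 0.0²) ≈ 5.8.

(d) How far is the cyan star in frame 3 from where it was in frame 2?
1.7

The cyan star moved from (7.6, 13.3) to (8.4, 14.8), a distance of √(0.8² + 1.5²) ≈ 1.7.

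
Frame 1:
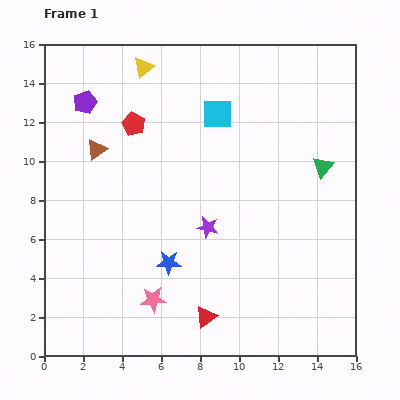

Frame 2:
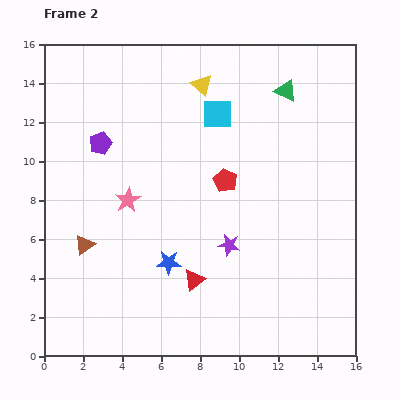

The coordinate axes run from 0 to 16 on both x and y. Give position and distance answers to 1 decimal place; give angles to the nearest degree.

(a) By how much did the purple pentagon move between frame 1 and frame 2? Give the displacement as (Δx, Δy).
(0.8, -2.1)

The purple pentagon was at (2.1, 13.0) in frame 1 and (2.9, 10.9) in frame 2.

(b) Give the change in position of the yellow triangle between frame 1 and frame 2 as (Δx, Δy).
(3.0, -0.9)

The yellow triangle was at (5.1, 14.8) in frame 1 and (8.1, 13.9) in frame 2.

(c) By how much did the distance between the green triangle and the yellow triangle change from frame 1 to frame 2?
-6.2

Distance in frame 1: 10.5. Distance in frame 2: 4.3.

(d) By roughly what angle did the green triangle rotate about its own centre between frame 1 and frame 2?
46° counter-clockwise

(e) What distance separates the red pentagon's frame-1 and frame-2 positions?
5.5

The red pentagon moved from (4.6, 11.9) to (9.3, 9.0), a distance of √(4.7² + 2.9²) ≈ 5.5.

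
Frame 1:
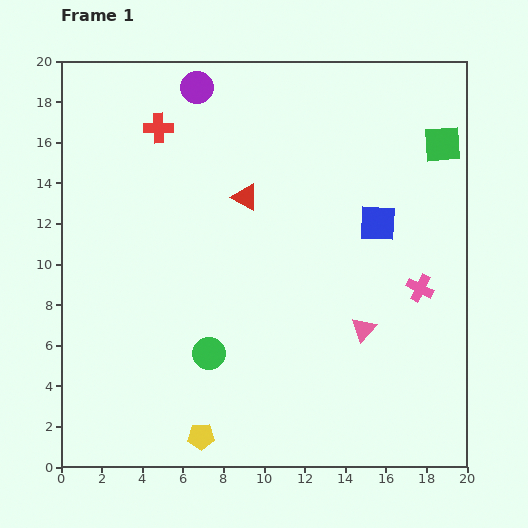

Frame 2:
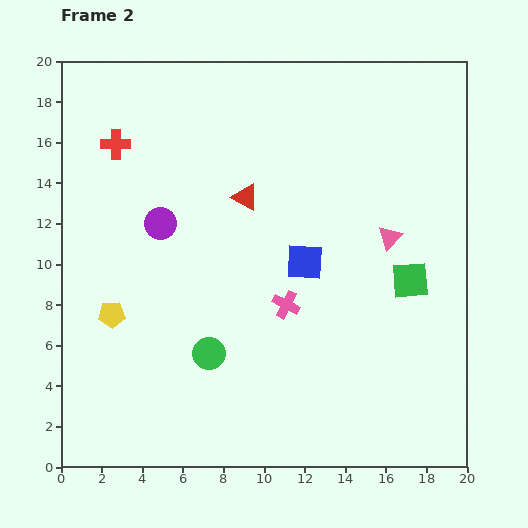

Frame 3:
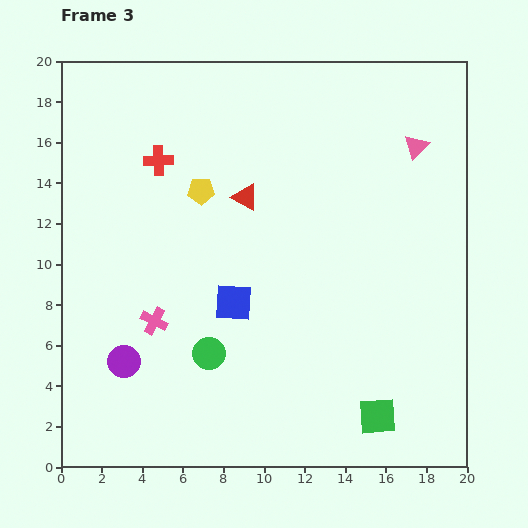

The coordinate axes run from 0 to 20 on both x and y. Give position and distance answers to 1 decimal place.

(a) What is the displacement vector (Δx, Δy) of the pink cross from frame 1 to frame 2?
(-6.6, -0.8)

The pink cross was at (17.7, 8.8) in frame 1 and (11.1, 8.0) in frame 2.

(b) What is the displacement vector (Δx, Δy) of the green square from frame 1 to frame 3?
(-3.2, -13.4)

The green square was at (18.8, 15.9) in frame 1 and (15.6, 2.5) in frame 3.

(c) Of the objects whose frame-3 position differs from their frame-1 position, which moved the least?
the red cross

(moved 1.6)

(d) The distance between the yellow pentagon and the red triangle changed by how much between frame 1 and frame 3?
-9.8

Distance in frame 1: 12.0. Distance in frame 3: 2.2.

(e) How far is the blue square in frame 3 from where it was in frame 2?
4.0

The blue square moved from (12.0, 10.1) to (8.5, 8.1), a distance of √(3.5² + 2.0²) ≈ 4.0.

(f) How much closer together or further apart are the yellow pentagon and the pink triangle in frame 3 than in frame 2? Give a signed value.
-3.4

Distance in frame 2: 14.2. Distance in frame 3: 10.8.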